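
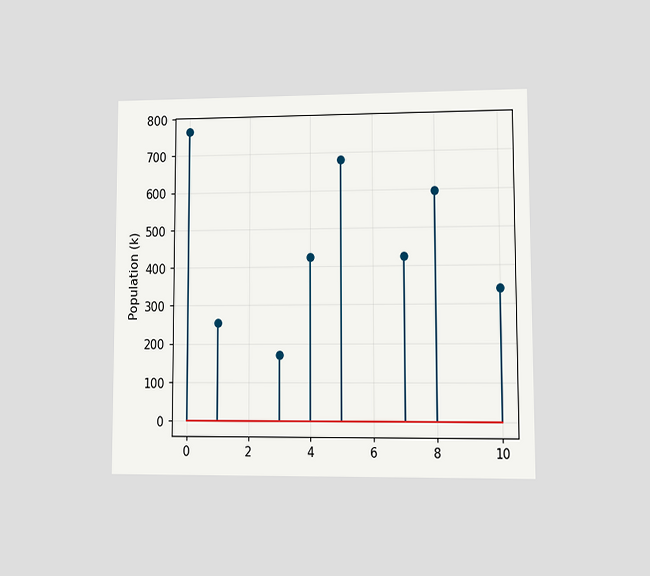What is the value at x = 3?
The chart is viewed at a slight angle. The stem at x=3 reaches 170k.

170k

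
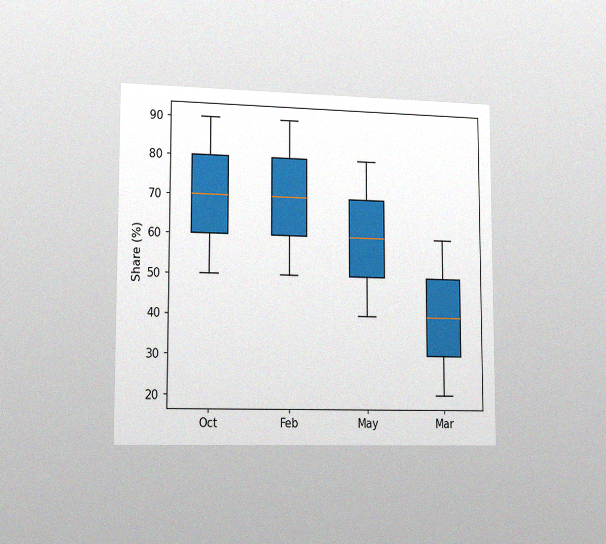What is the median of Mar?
40%

The chart is viewed slightly from the left, with some photo noise. The median line in the Mar box sits at 40%.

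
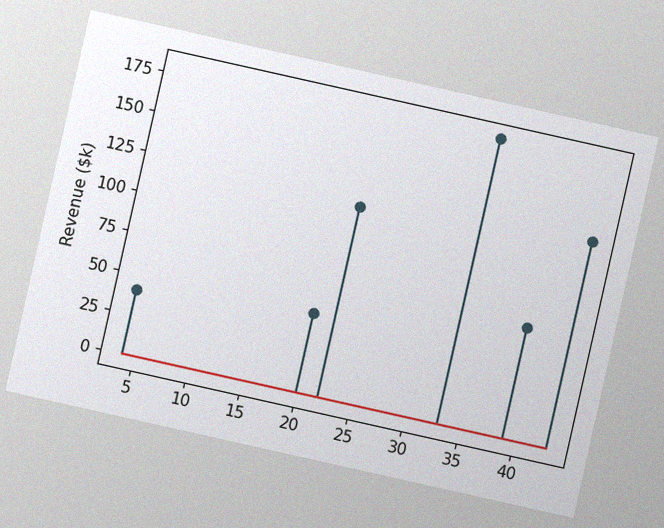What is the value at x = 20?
The chart is tilted about 13° clockwise, with some photo noise. The stem at x=20 reaches $50k.

$50k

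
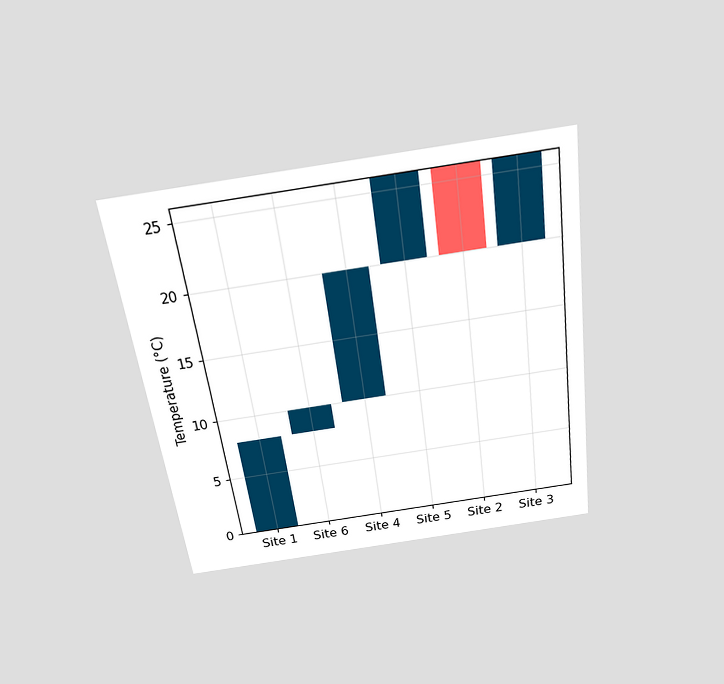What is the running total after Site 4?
The chart is tilted about 8° counter-clockwise and viewed slightly from above. After Site 4 the running total reaches 20°C.

20°C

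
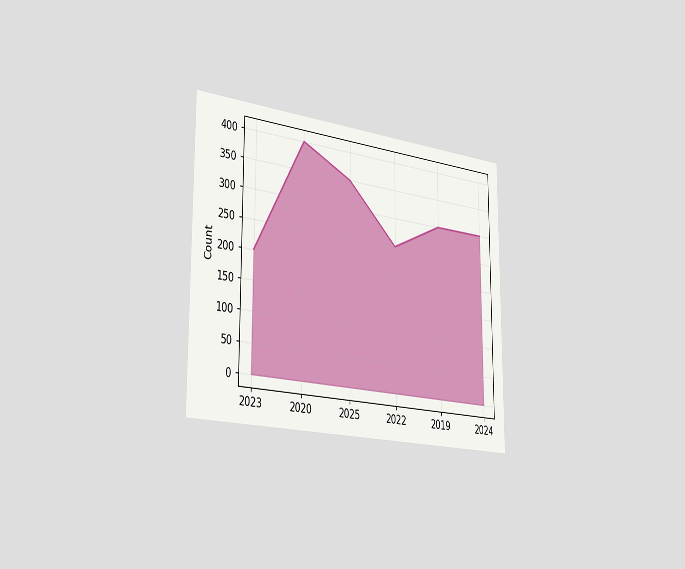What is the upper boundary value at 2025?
350

The chart is viewed slightly from the left. At 2025 the upper boundary is at 350.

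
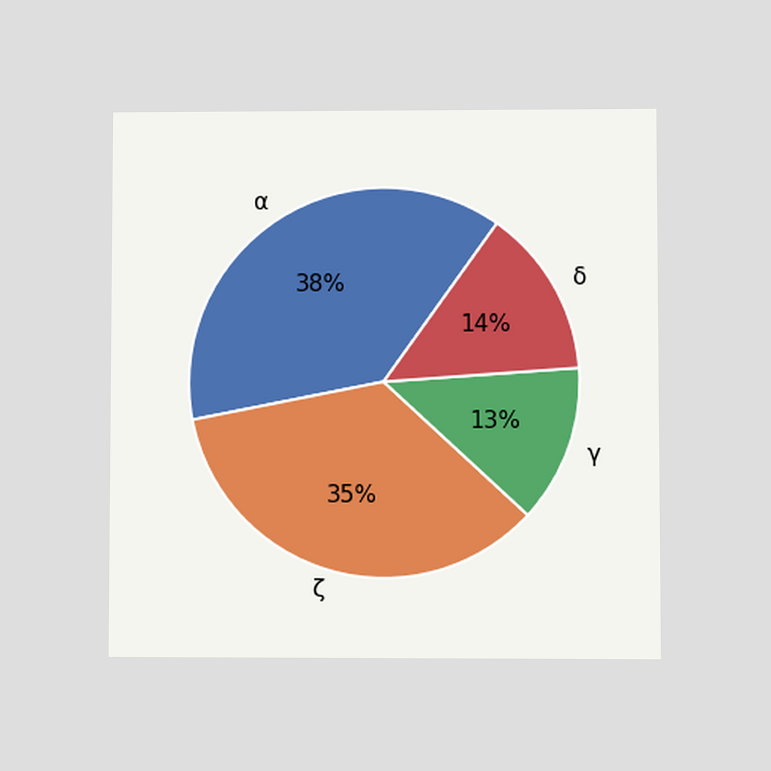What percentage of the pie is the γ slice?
The chart is viewed at a slight angle. The γ slice takes up 13% of the pie.

13%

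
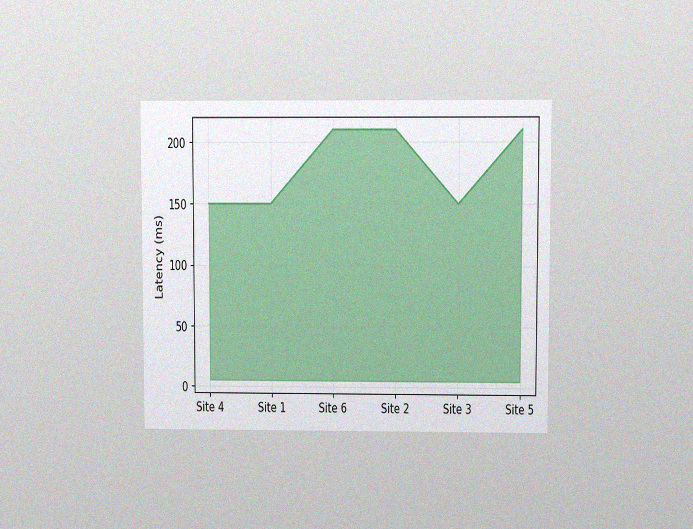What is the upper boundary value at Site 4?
The chart is viewed at a slight angle, with some photo noise. At Site 4 the upper boundary is at 150ms.

150ms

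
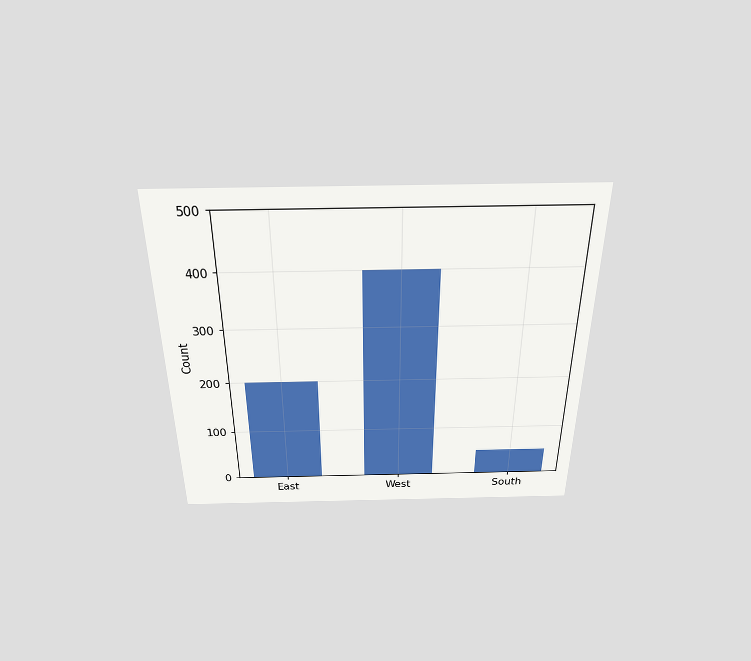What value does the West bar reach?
The chart is viewed slightly from above. Reading along the chart's y-axis, the West bar reaches 400.

400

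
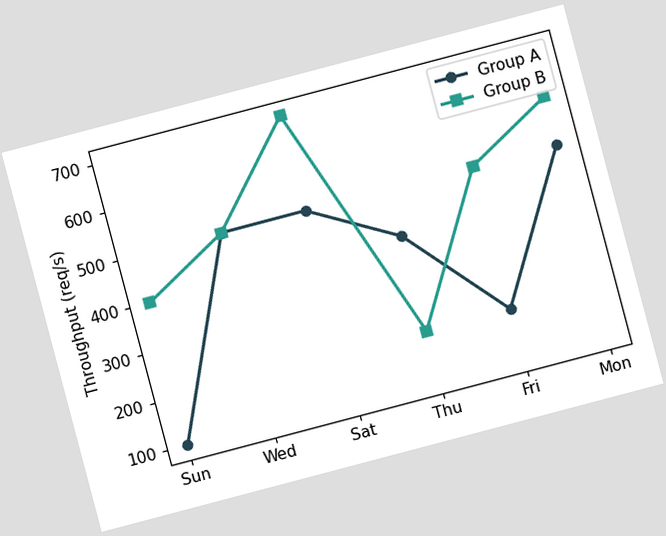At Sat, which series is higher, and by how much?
Group B, by 200req/s

The chart is tilted about 15° counter-clockwise. At Sat, Group B sits above the other line by 200req/s.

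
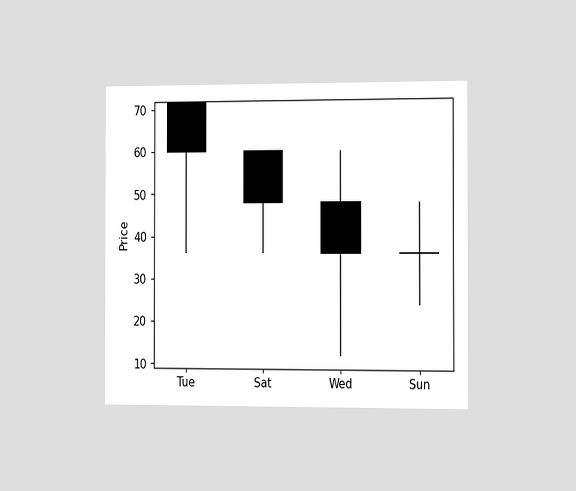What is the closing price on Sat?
48

The chart is viewed slightly from the right. The Sat candle closes at 48.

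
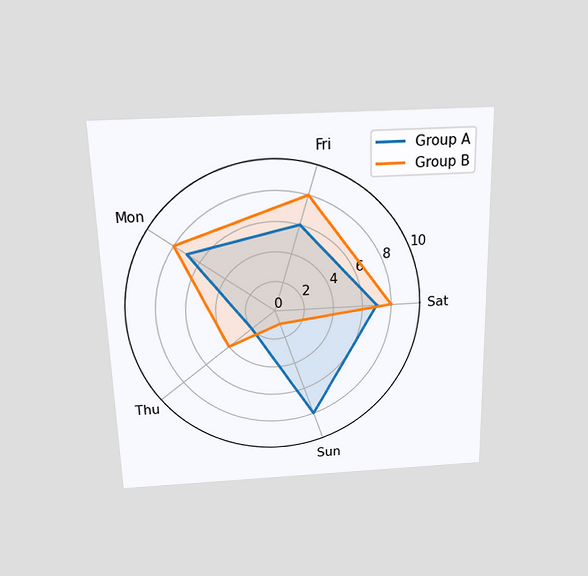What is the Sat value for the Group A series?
The chart is viewed slightly from above. On the Sat axis, Group A reaches 7.

7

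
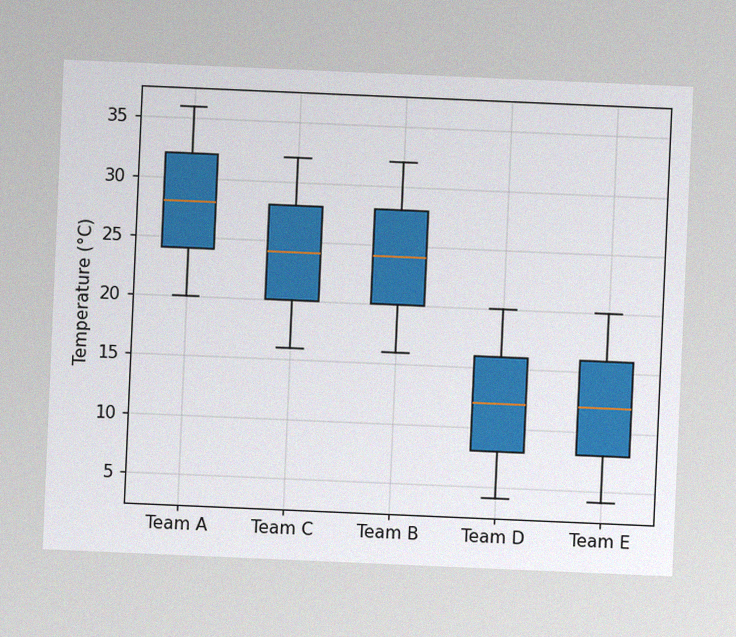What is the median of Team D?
The chart is tilted about 2° clockwise, with some photo noise. The median line in the Team D box sits at 12°C.

12°C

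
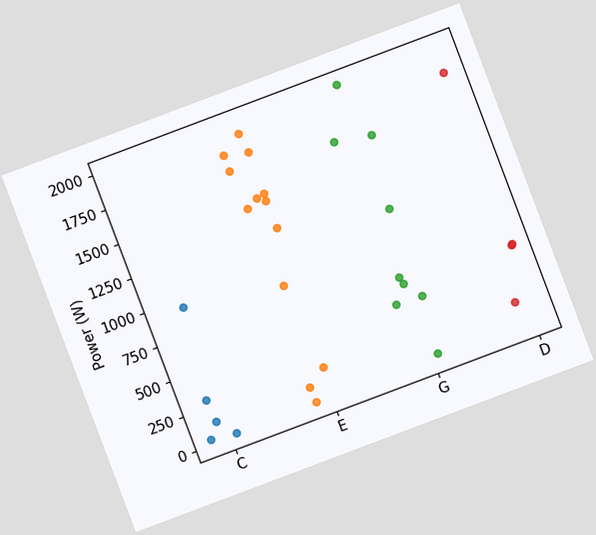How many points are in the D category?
4

The chart is tilted about 21° counter-clockwise. Counting the markers in the D column gives 4.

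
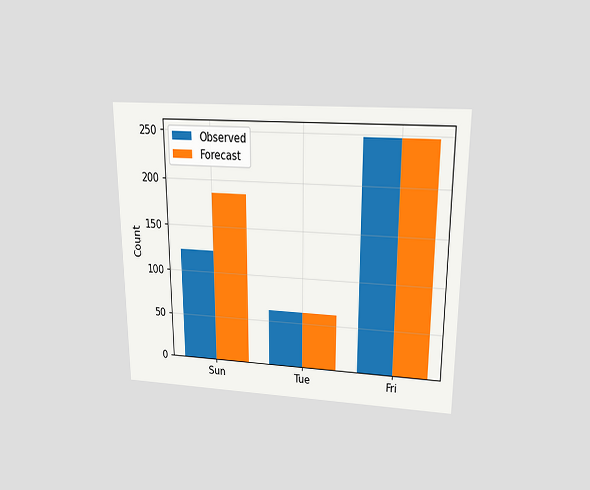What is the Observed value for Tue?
The chart is viewed slightly from above. The Observed bar at Tue reaches 62 on the y-axis.

62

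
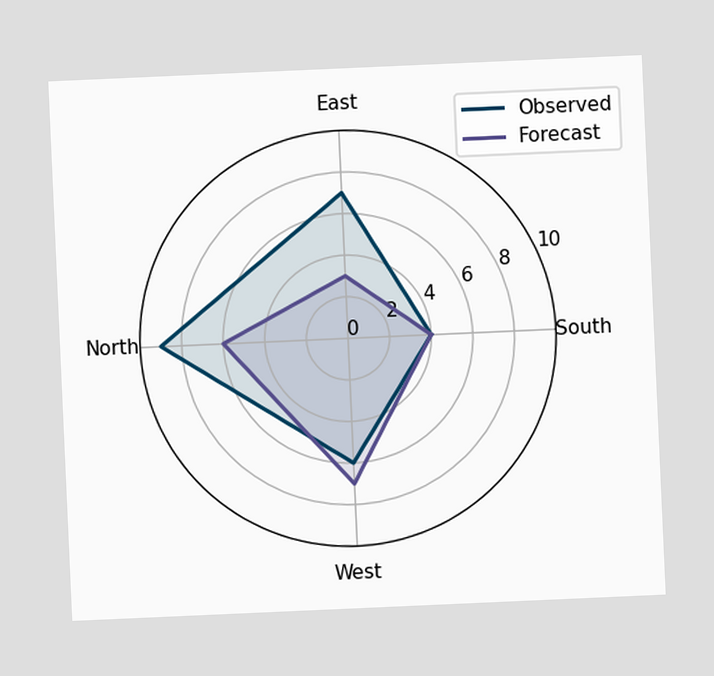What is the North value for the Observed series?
9

The chart is tilted about 3° counter-clockwise. On the North axis, Observed reaches 9.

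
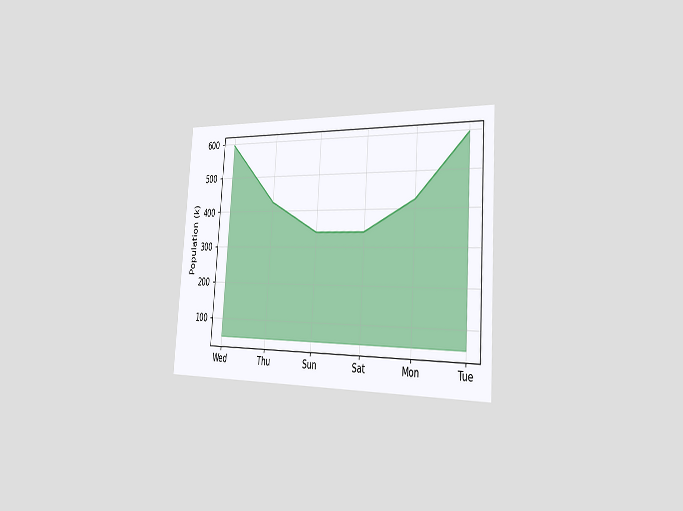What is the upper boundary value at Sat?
The chart is tilted about 4° clockwise and viewed slightly from the right. At Sat the upper boundary is at 340k.

340k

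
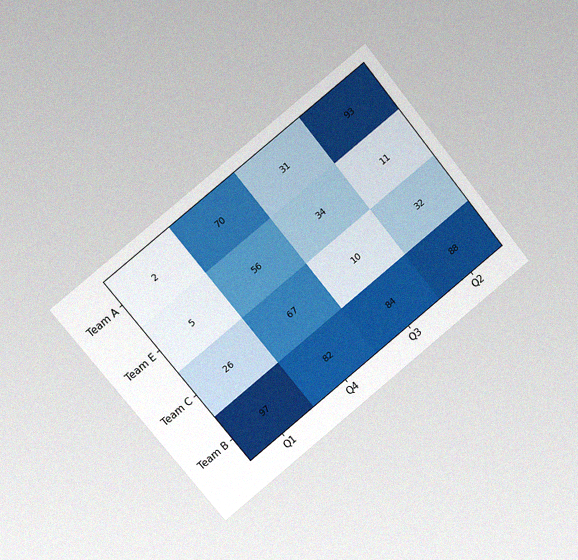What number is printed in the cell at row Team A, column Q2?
The chart is tilted about 39° counter-clockwise and viewed at a slight angle, with some photo noise. The (Team A, Q2) cell reads 93.

93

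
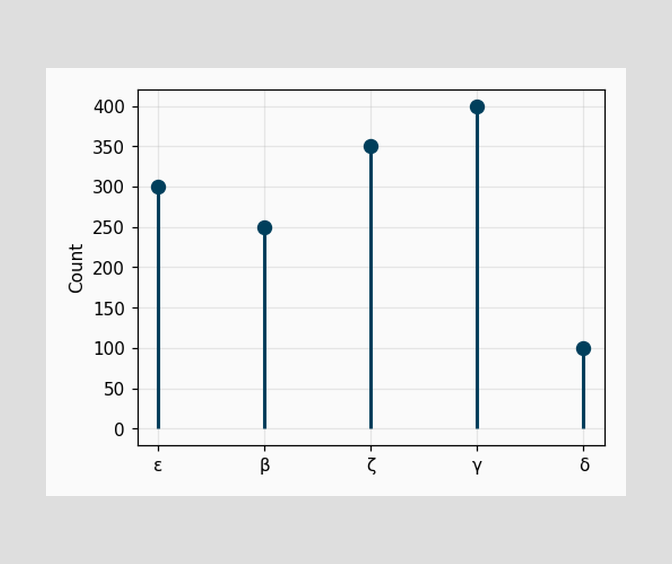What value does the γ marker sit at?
The γ marker sits at 400.

400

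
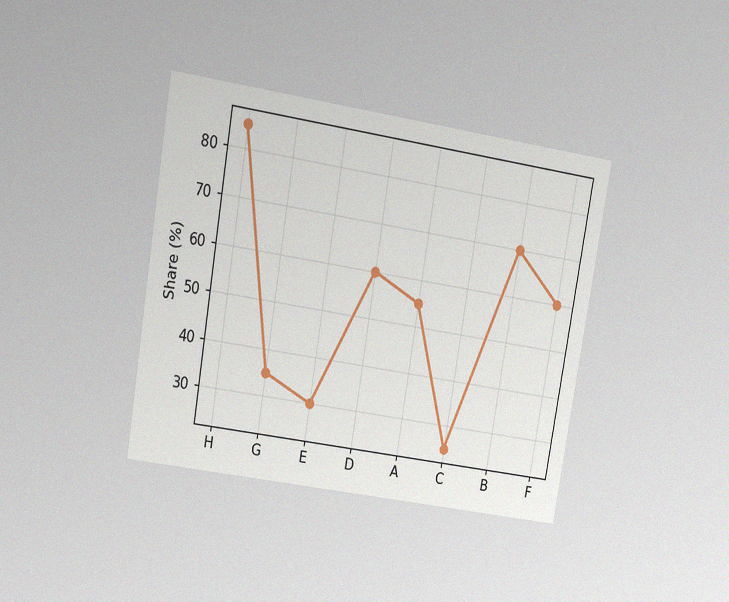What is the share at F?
The chart is tilted about 10° clockwise and viewed at a slight angle, with some photo noise. At F, the line is at 60%.

60%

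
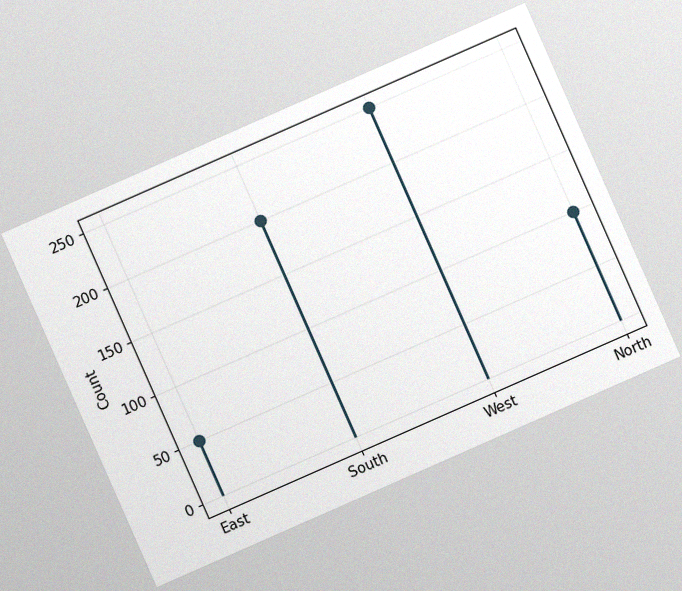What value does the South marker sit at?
The chart is tilted about 24° counter-clockwise, with some photo noise. The South marker sits at 200.

200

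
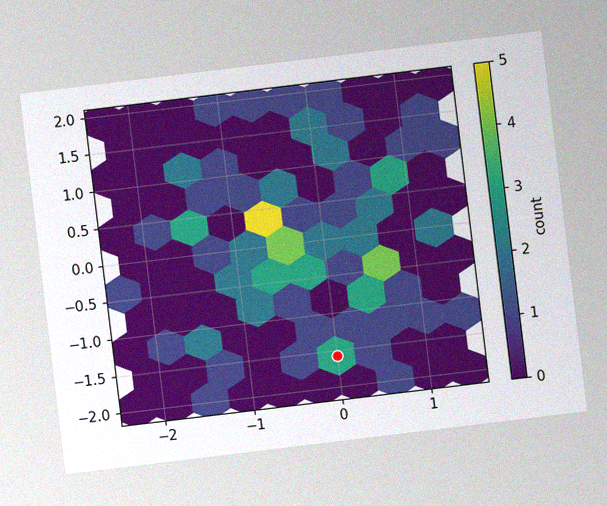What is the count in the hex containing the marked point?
3

The chart is tilted about 7° counter-clockwise, with some photo noise. The marked hex reads 3 on the colorbar.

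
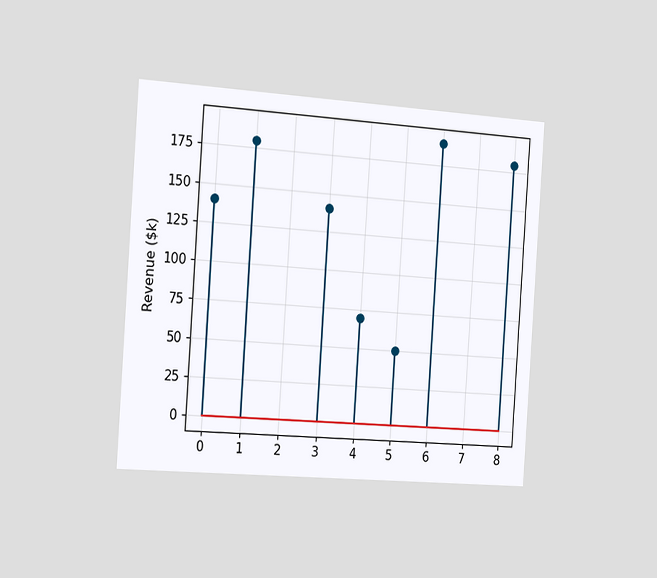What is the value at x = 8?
The chart is tilted about 4° clockwise and viewed slightly from the left. The stem at x=8 reaches $180k.

$180k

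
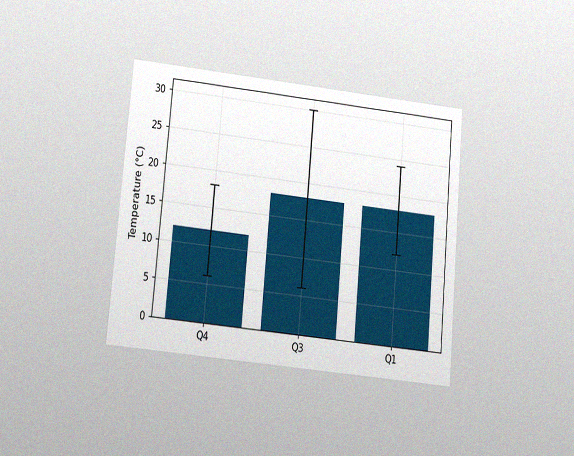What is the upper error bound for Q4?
The chart is tilted about 5° clockwise and viewed at a slight angle, with some photo noise. The Q4 bar's upper whisker reaches 18°C.

18°C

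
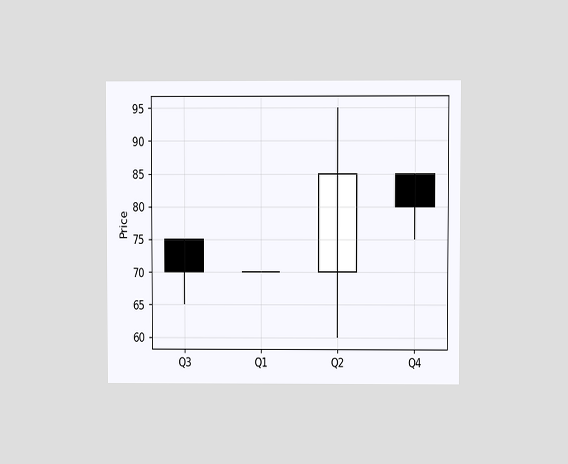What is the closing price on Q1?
70

The chart is viewed at a slight angle. The Q1 candle closes at 70.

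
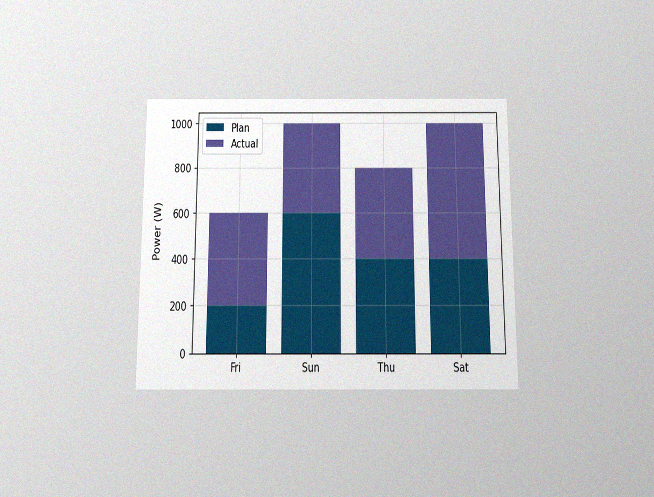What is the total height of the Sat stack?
1000W

The chart is viewed slightly from below, with some photo noise. The Sat stack's top reaches 1000W on the y-axis.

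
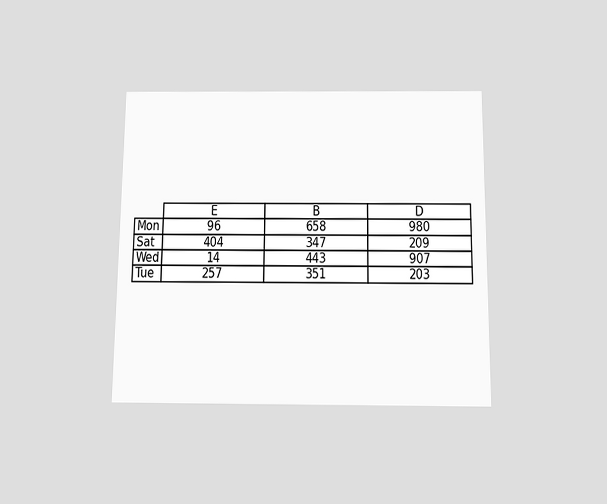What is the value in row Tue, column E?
The chart is viewed slightly from below. The (Tue, E) cell reads 257.

257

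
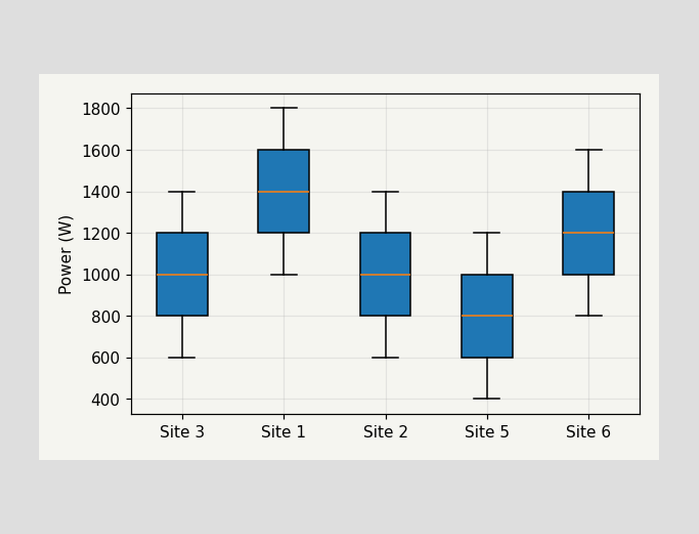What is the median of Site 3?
1000W

The median line in the Site 3 box sits at 1000W.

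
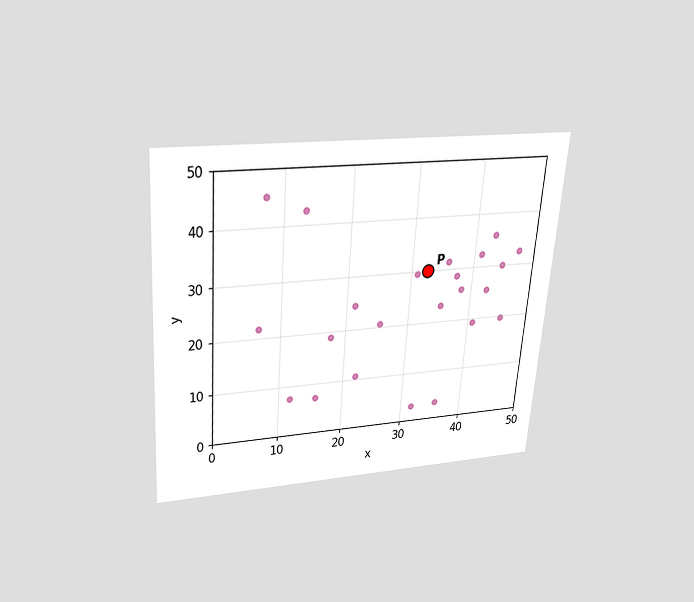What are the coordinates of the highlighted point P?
(32.5, 30)

The chart is tilted about 4° clockwise and viewed slightly from above. Following the gridlines from P to each axis, P sits at (32.5, 30).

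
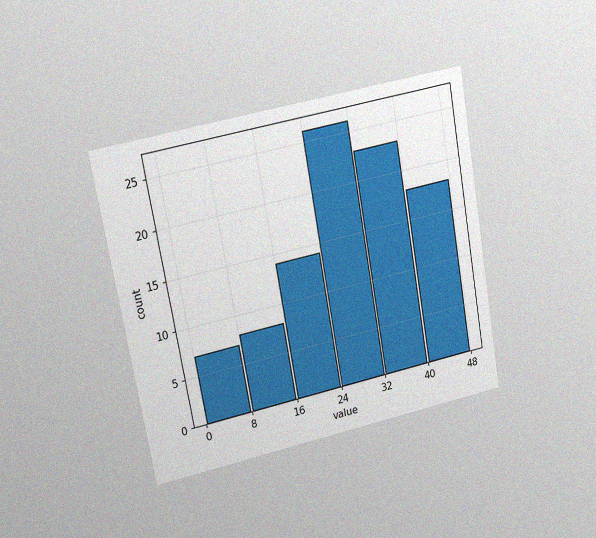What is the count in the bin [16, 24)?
14

The chart is tilted about 10° counter-clockwise and viewed at a slight angle, with some photo noise. The [16, 24) bin has height 14.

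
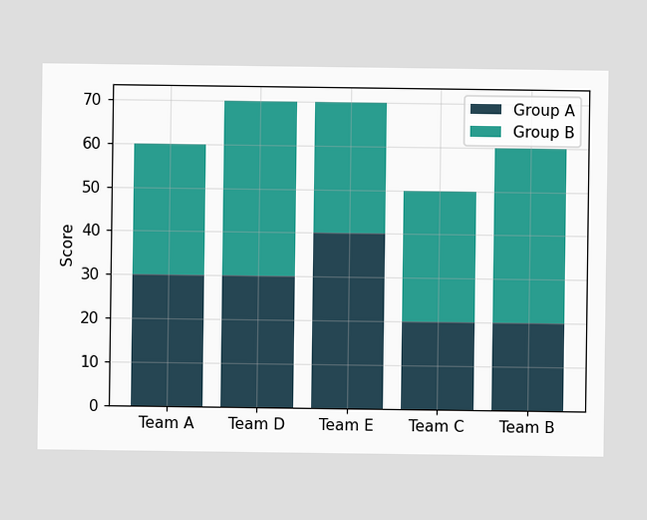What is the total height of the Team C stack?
The Team C stack's top reaches 50 on the y-axis.

50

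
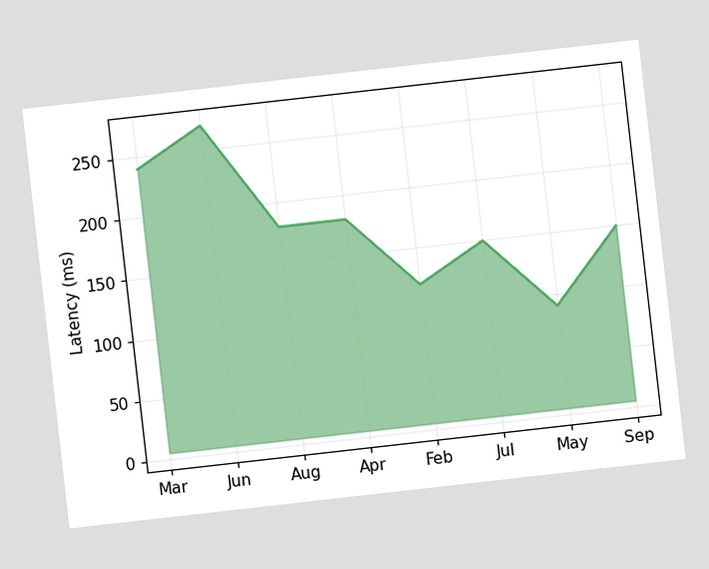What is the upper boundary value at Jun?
The chart is tilted about 6° counter-clockwise. At Jun the upper boundary is at 270ms.

270ms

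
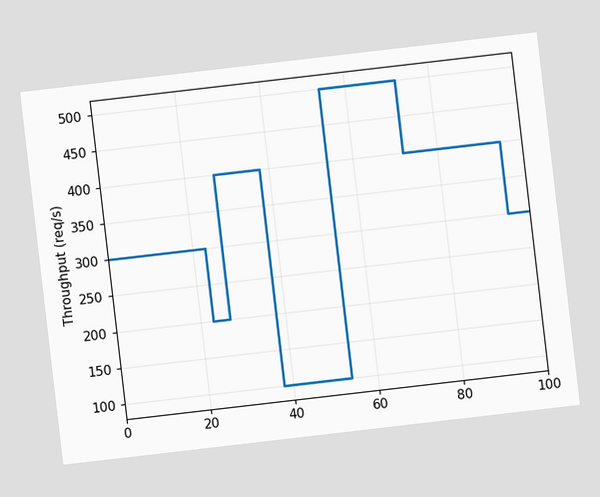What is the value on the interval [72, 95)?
The chart is tilted about 7° counter-clockwise. On [72, 95) the step sits at 400req/s.

400req/s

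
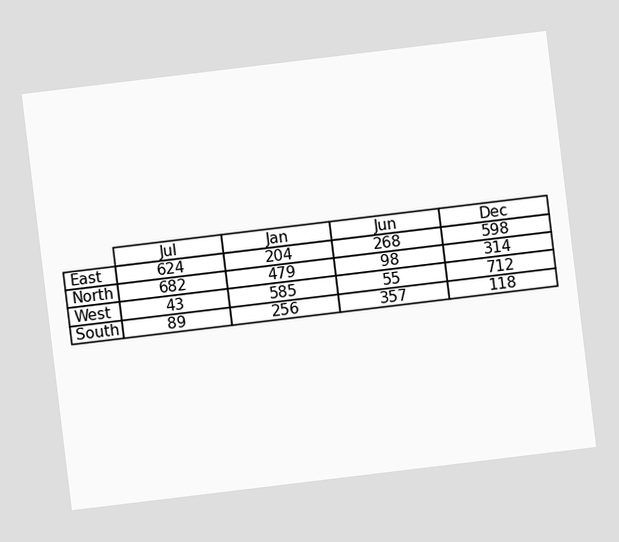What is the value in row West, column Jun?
55

The chart is tilted about 7° counter-clockwise. The (West, Jun) cell reads 55.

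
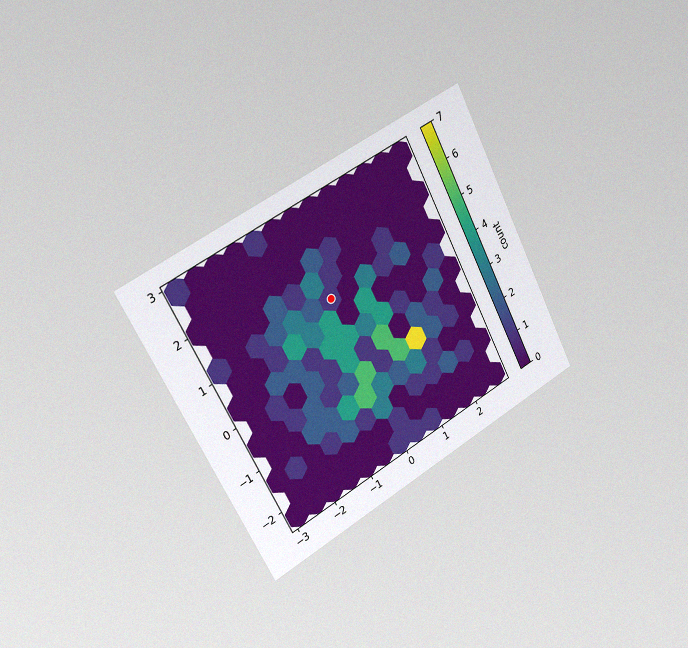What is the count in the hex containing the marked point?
The chart is tilted about 27° counter-clockwise and viewed slightly from the left, with some photo noise. The marked hex reads 1 on the colorbar.

1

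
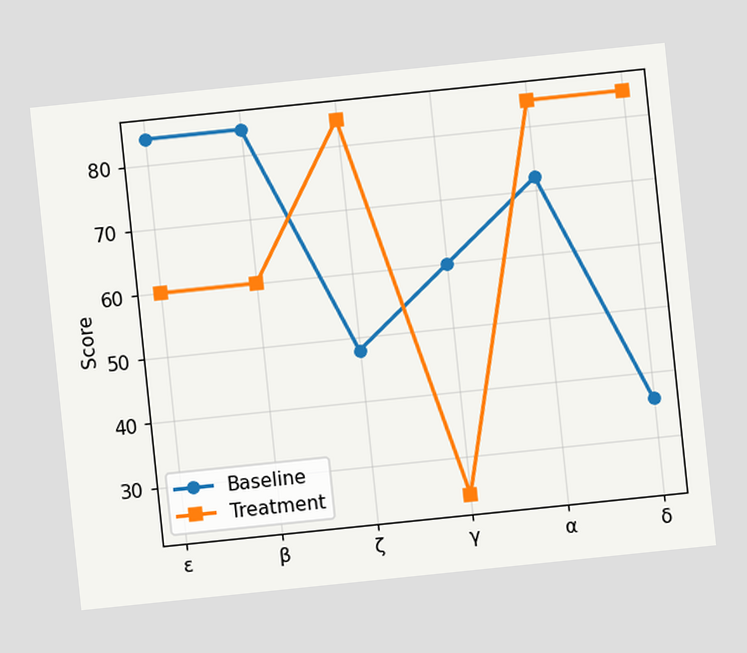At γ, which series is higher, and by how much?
The chart is tilted about 6° counter-clockwise. At γ, Baseline sits above the other line by 36.

Baseline, by 36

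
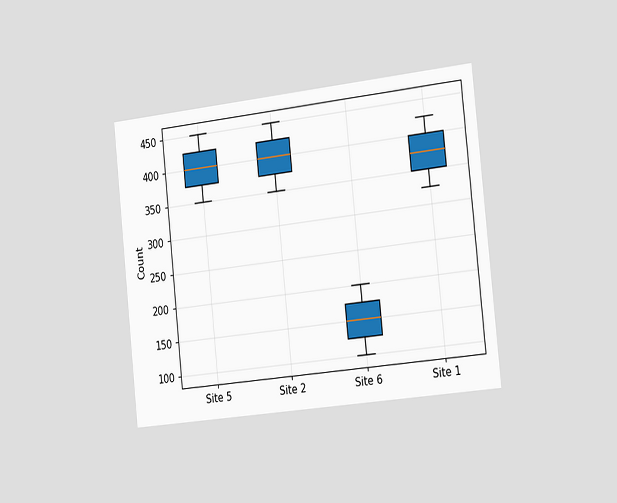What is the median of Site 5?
400

The chart is tilted about 6° counter-clockwise and viewed slightly from the right. The median line in the Site 5 box sits at 400.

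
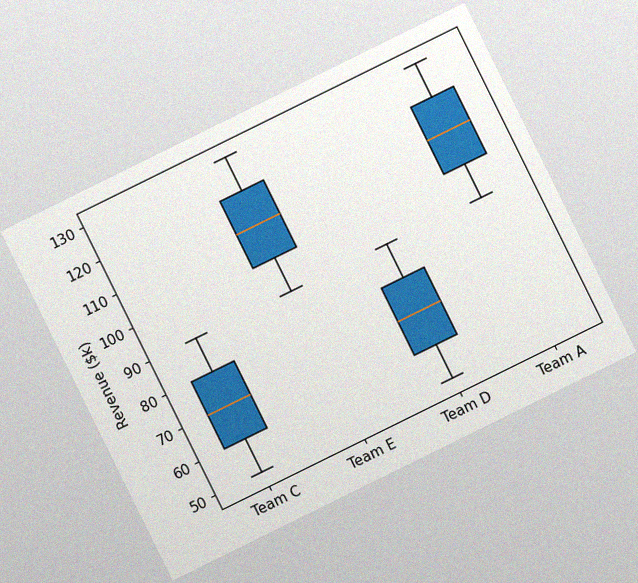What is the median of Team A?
$110k

The chart is tilted about 26° counter-clockwise, with some photo noise. The median line in the Team A box sits at $110k.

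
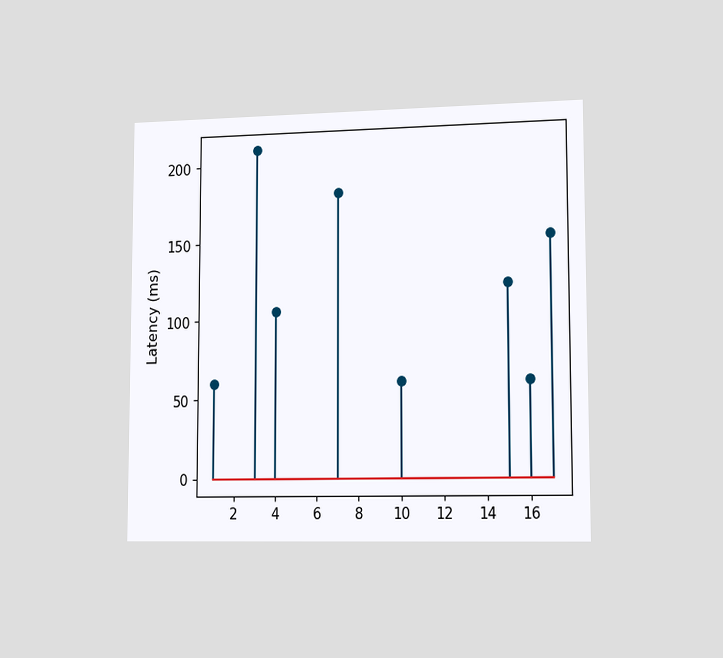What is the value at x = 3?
210ms

The chart is viewed slightly from the right. The stem at x=3 reaches 210ms.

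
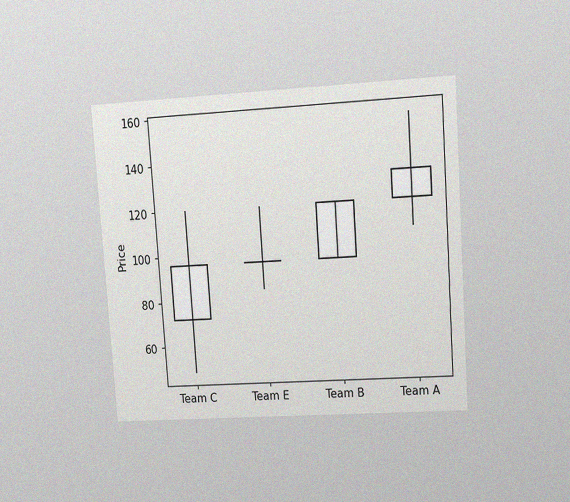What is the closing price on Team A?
The chart is tilted about 4° counter-clockwise and viewed at a slight angle, with some photo noise. The Team A candle closes at 132.

132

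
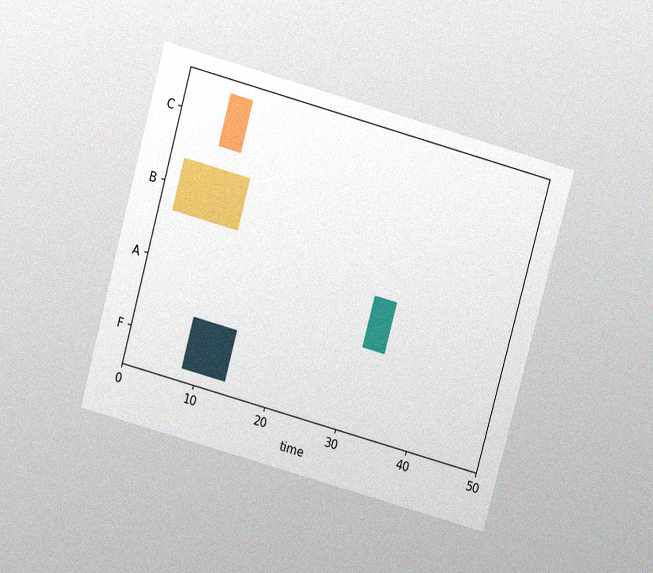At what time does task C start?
6

The chart is tilted about 15° clockwise and viewed slightly from above, with some photo noise. The C bar begins at t=6.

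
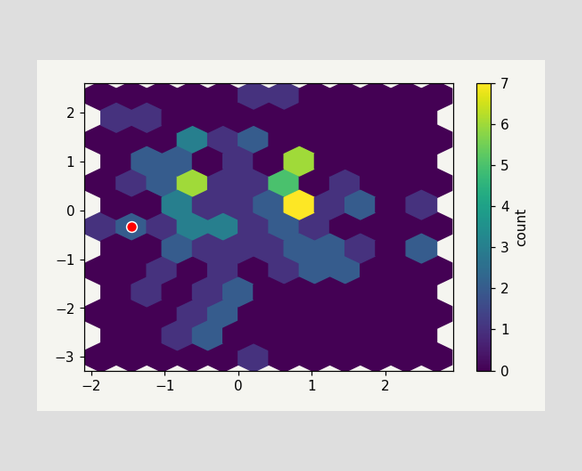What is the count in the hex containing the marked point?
The marked hex reads 2 on the colorbar.

2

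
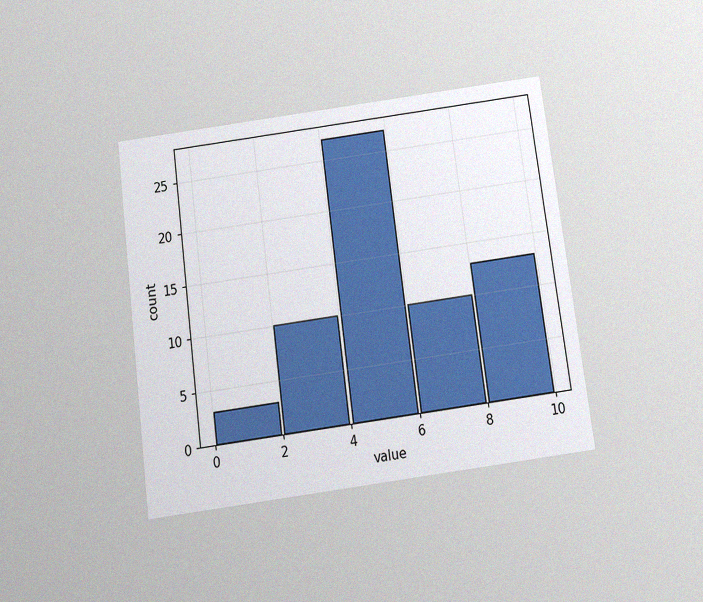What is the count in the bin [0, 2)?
The chart is tilted about 7° counter-clockwise and viewed slightly from below, with some photo noise. The [0, 2) bin has height 3.

3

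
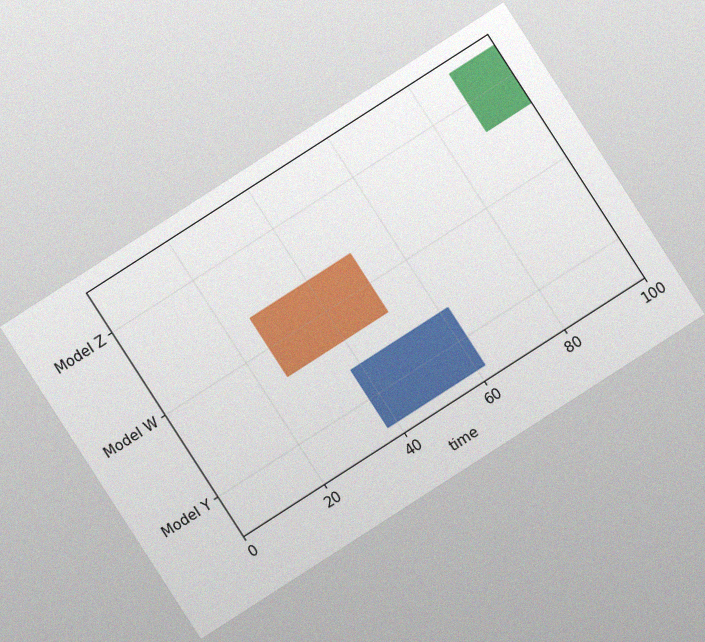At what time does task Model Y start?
The chart is tilted about 33° counter-clockwise, with some photo noise. The Model Y bar begins at t=38.

38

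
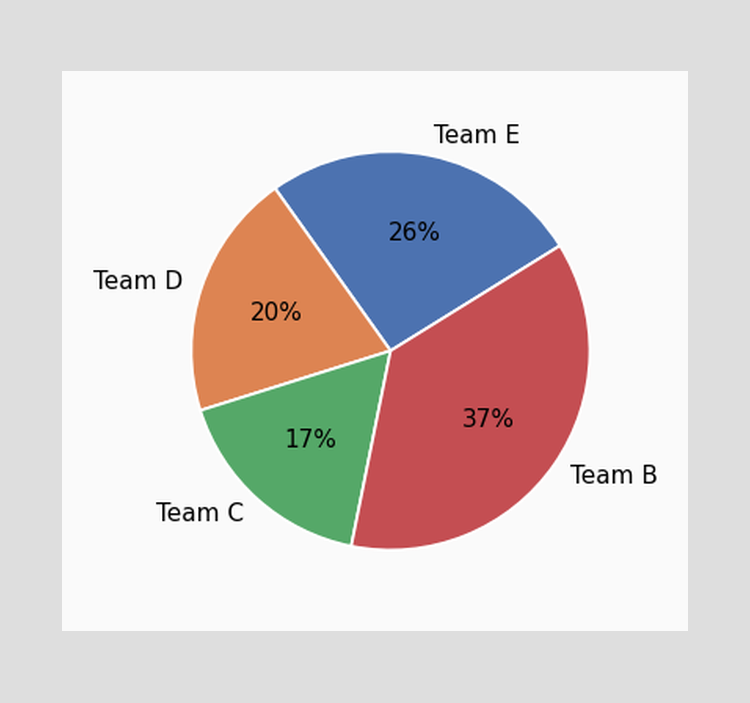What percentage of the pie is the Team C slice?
The Team C slice takes up 17% of the pie.

17%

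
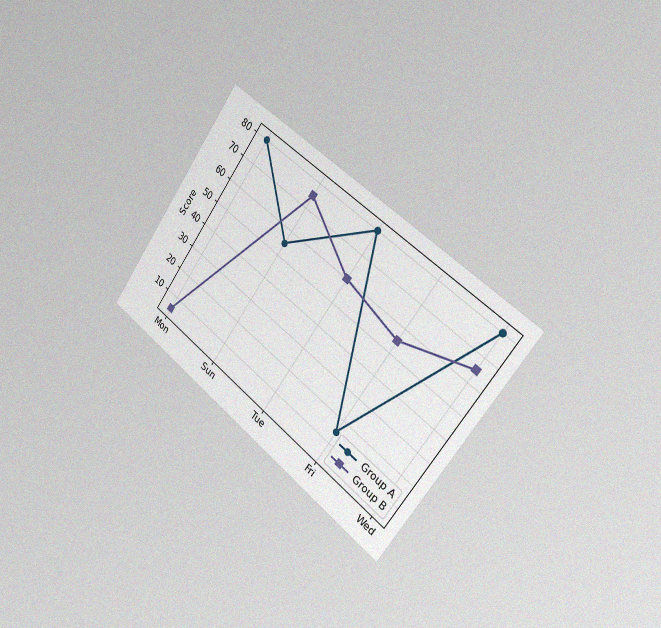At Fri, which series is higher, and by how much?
Group B, by 40

The chart is tilted about 36° clockwise and viewed slightly from the right, with some photo noise. At Fri, Group B sits above the other line by 40.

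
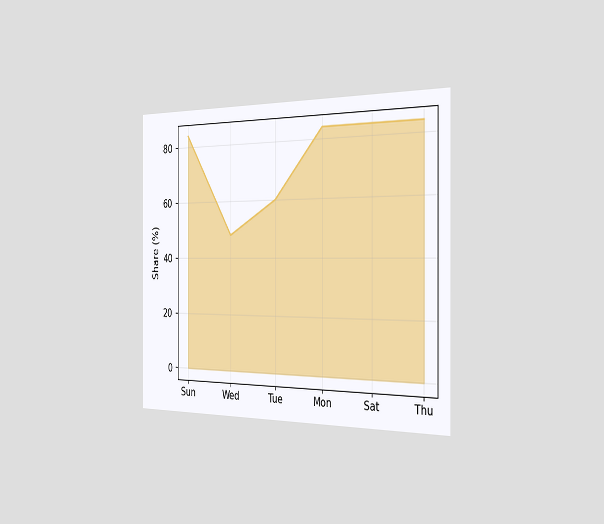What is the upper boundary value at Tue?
60%

The chart is viewed slightly from the right. At Tue the upper boundary is at 60%.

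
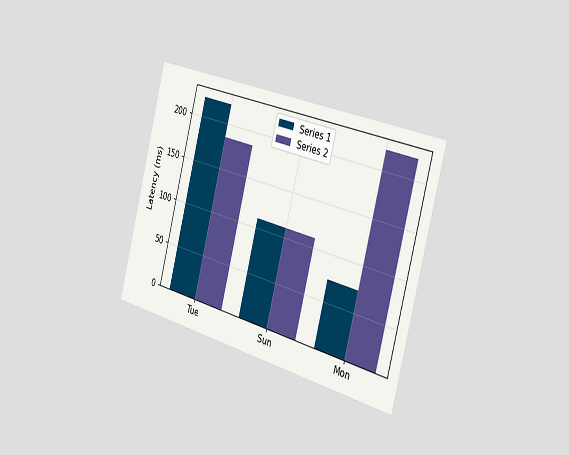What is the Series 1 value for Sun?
111ms

The chart is tilted about 15° clockwise and viewed slightly from the right. The Series 1 bar at Sun reaches 111ms on the y-axis.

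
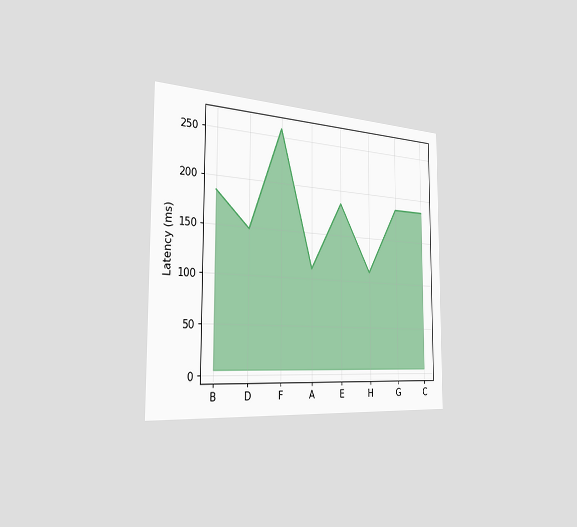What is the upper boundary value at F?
The chart is viewed slightly from the left. At F the upper boundary is at 259ms.

259ms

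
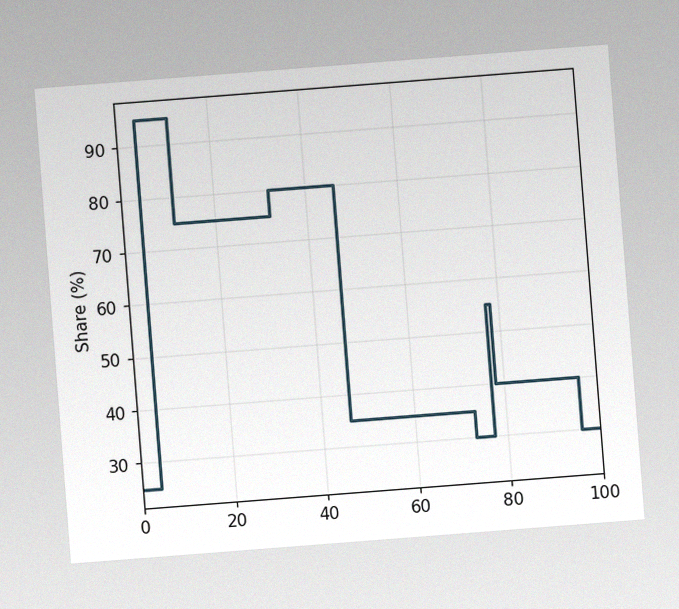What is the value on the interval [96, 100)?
The chart is tilted about 4° counter-clockwise, with some photo noise. On [96, 100) the step sits at 30%.

30%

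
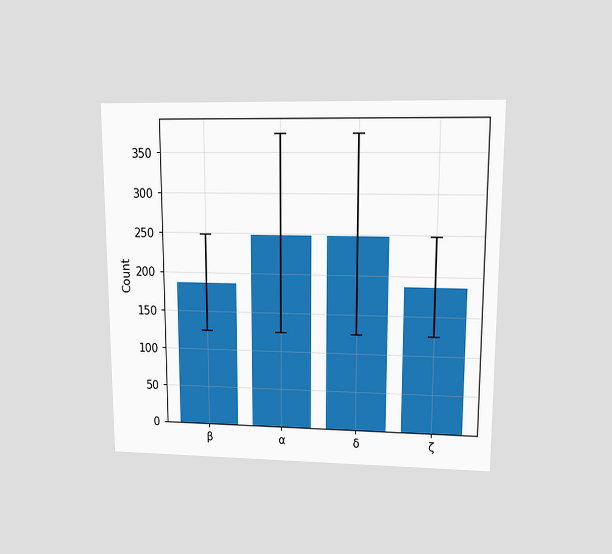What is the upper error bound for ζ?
The chart is viewed at a slight angle. The ζ bar's upper whisker reaches 248.

248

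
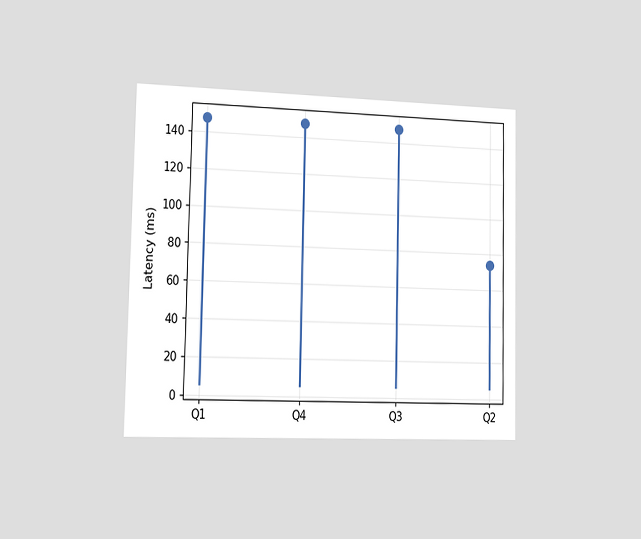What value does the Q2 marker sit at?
74ms

The chart is viewed slightly from the left. The Q2 marker sits at 74ms.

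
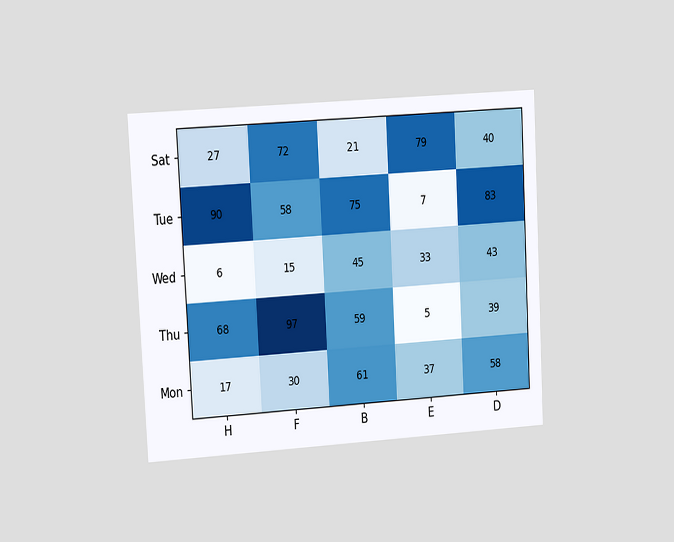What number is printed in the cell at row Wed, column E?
The chart is tilted about 3° counter-clockwise and viewed at a slight angle. The (Wed, E) cell reads 33.

33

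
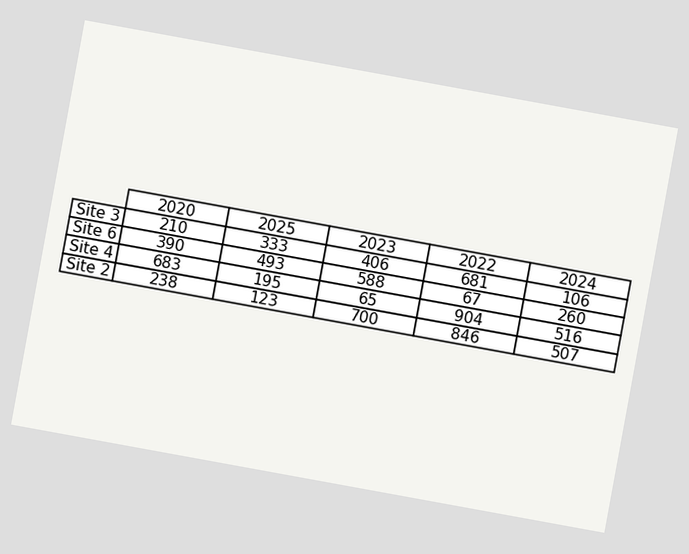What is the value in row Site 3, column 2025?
The chart is tilted about 10° clockwise. The (Site 3, 2025) cell reads 333.

333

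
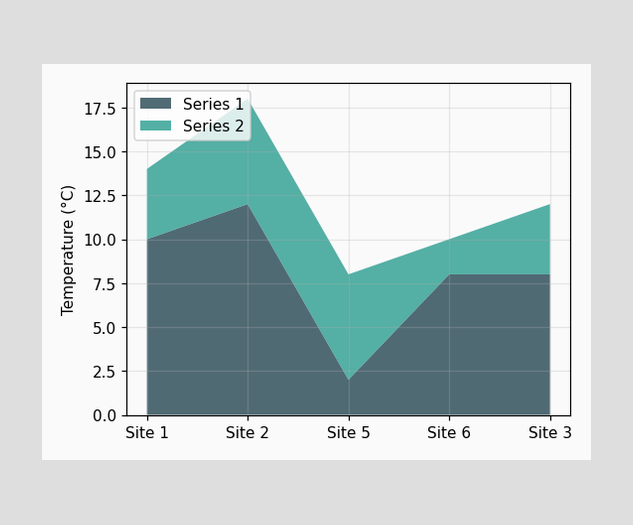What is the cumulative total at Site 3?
The stacked total at Site 3 reaches 12°C.

12°C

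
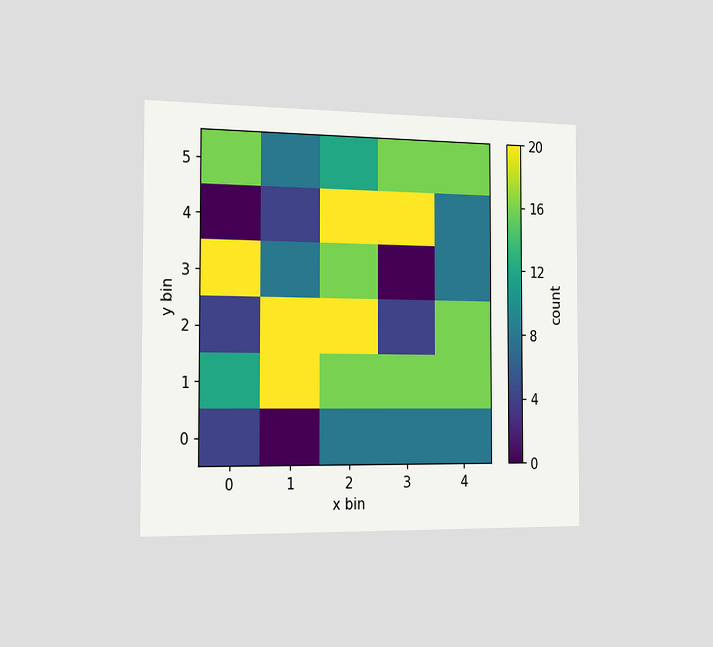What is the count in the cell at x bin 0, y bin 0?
The chart is viewed slightly from the left. Matching the cell (0, 0) against the colorbar gives 4.

4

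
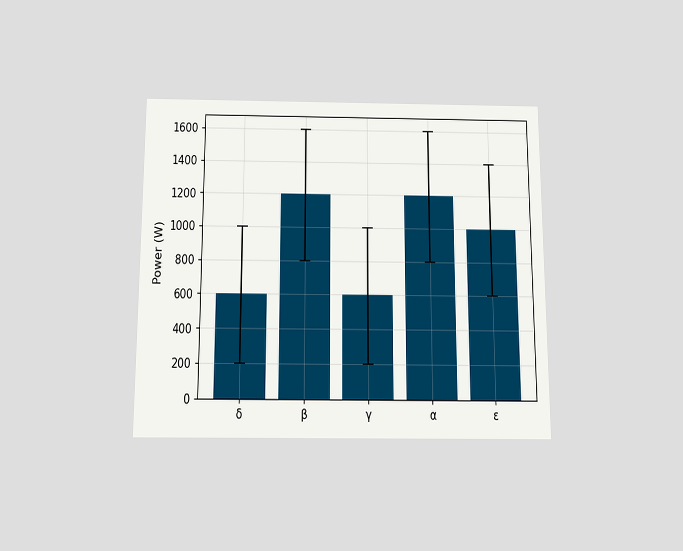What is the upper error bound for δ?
The chart is viewed slightly from below. The δ bar's upper whisker reaches 1000W.

1000W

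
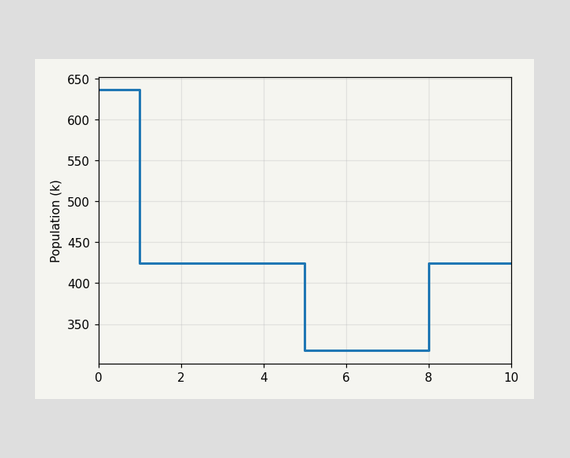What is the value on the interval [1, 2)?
On [1, 2) the step sits at 424k.

424k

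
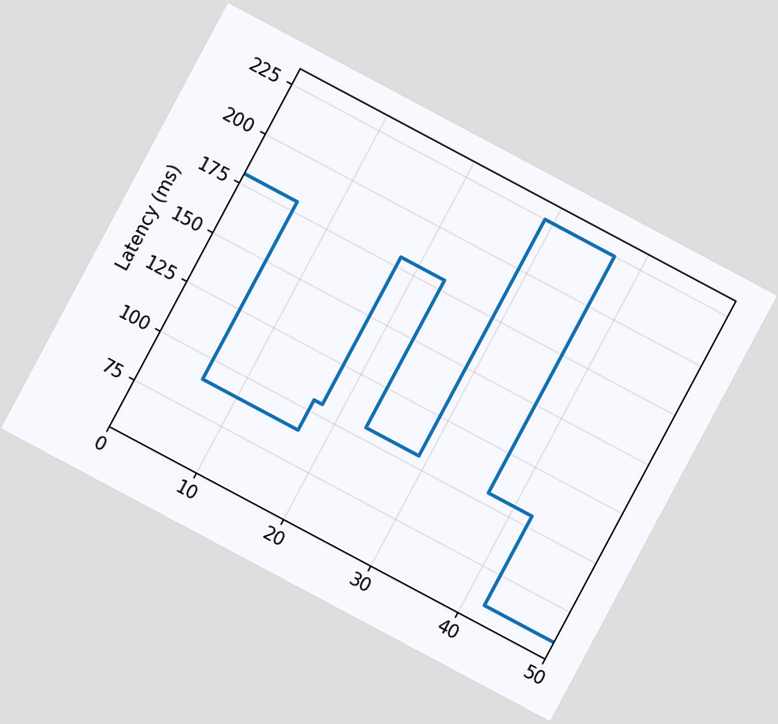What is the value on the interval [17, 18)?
105ms

The chart is tilted about 28° clockwise. On [17, 18) the step sits at 105ms.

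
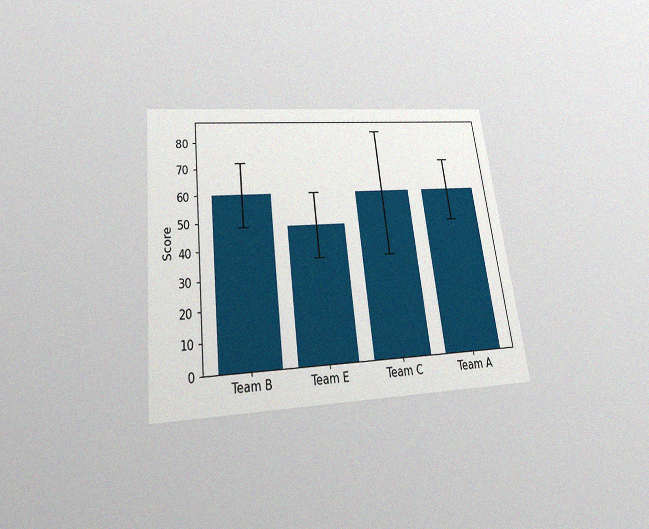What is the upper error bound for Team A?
72

The chart is tilted about 7° counter-clockwise and viewed slightly from below, with some photo noise. The Team A bar's upper whisker reaches 72.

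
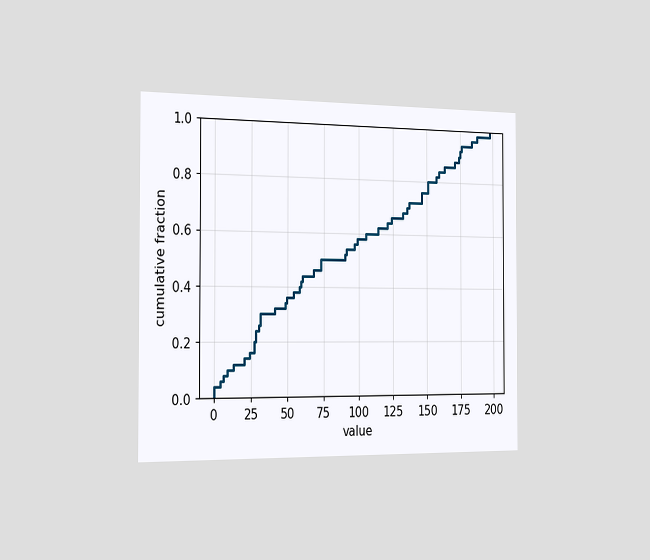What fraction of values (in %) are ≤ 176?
94%

The chart is viewed slightly from the left. At x=176 the ECDF step is at 94%.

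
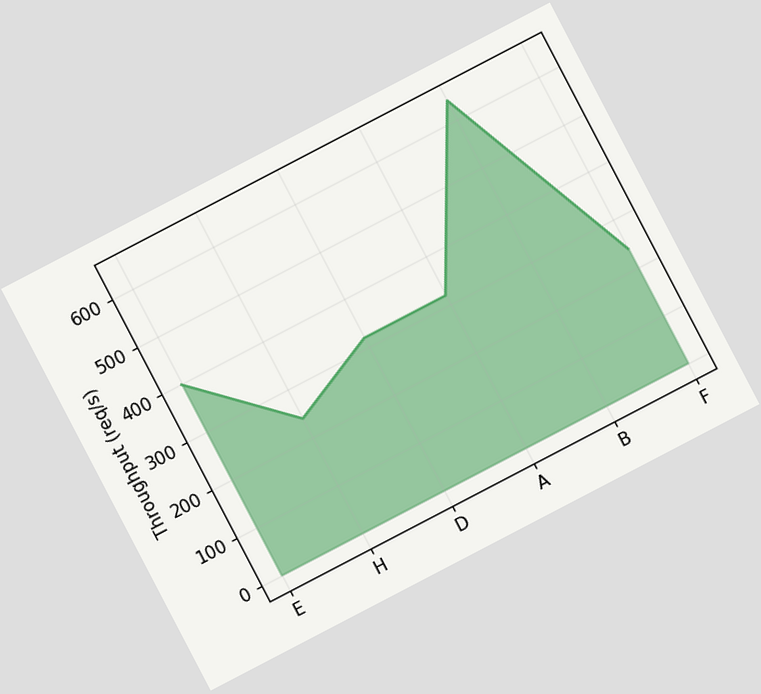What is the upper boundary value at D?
The chart is tilted about 28° counter-clockwise. At D the upper boundary is at 320req/s.

320req/s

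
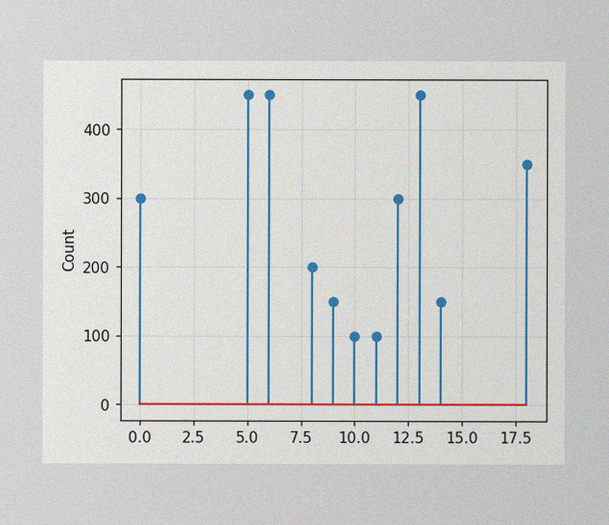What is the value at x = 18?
350

The image has some photo noise and uneven lighting. The stem at x=18 reaches 350.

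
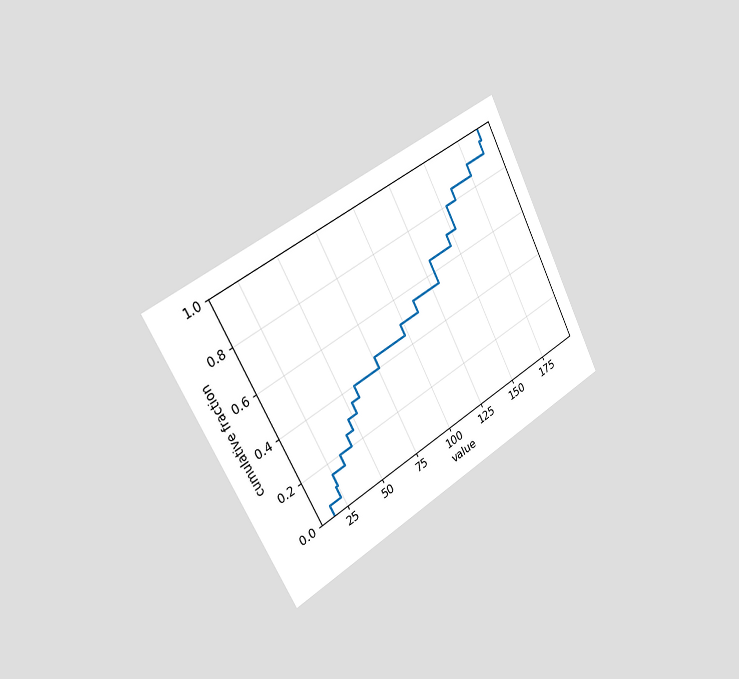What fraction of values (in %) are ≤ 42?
The chart is tilted about 28° counter-clockwise and viewed slightly from the left. At x=42 the ECDF step is at 25%.

25%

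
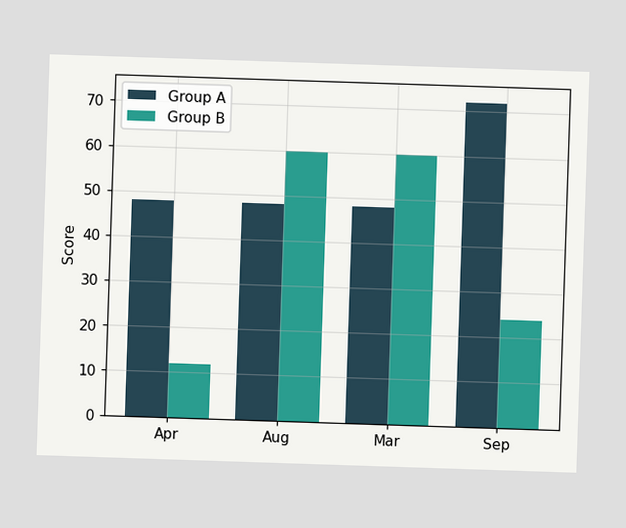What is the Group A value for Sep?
The Group A bar at Sep reaches 72 on the y-axis.

72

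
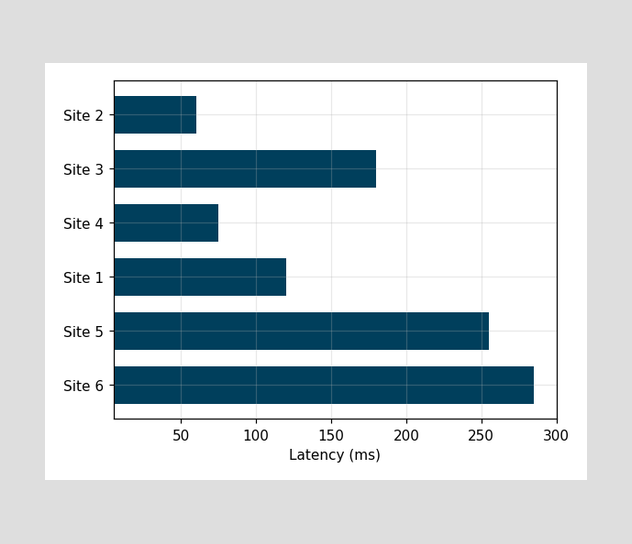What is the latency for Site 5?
255ms

Reading along the chart's x-axis, the Site 5 bar reaches 255ms.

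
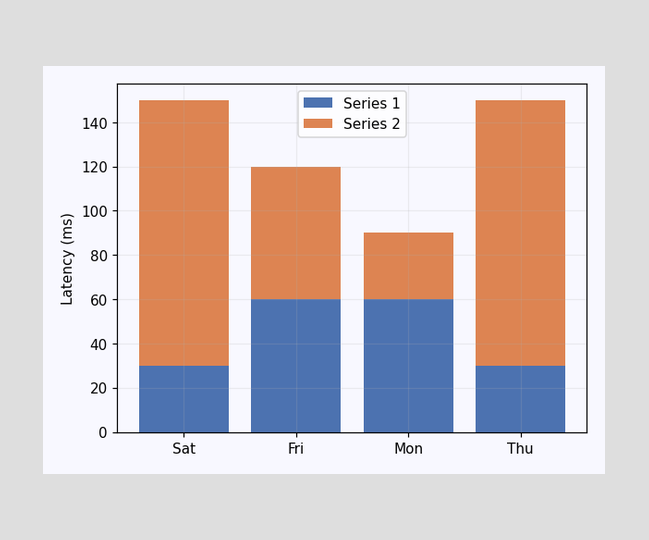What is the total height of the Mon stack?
The Mon stack's top reaches 90ms on the y-axis.

90ms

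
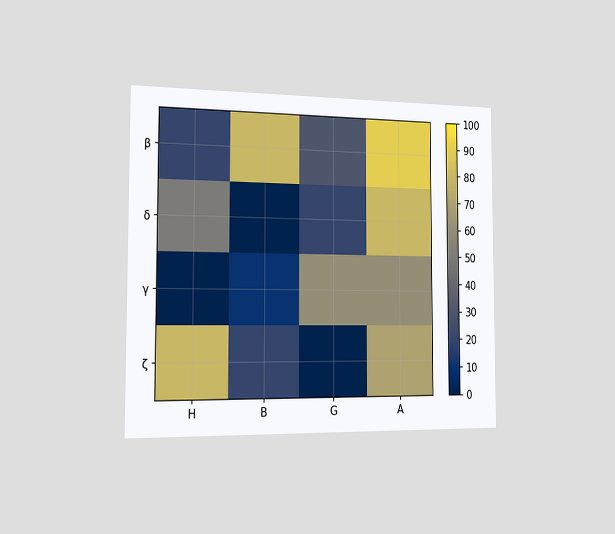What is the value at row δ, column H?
The chart is viewed slightly from the left. Matching cell (δ, H) against the colorbar gives 50.

50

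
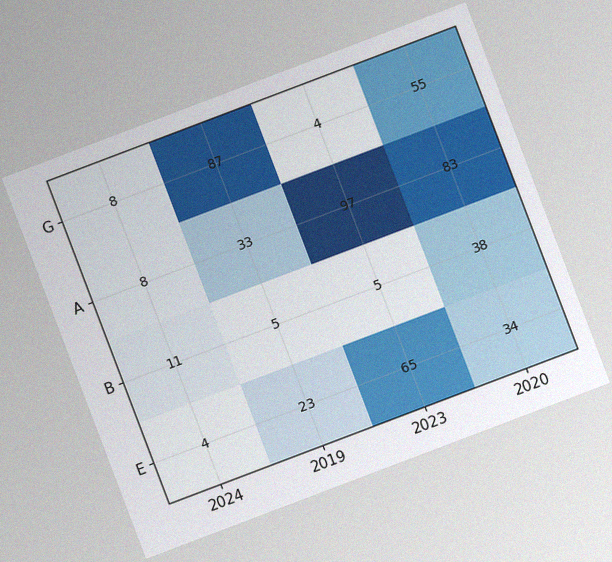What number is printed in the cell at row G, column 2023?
4

The chart is tilted about 21° counter-clockwise, with some photo noise. The (G, 2023) cell reads 4.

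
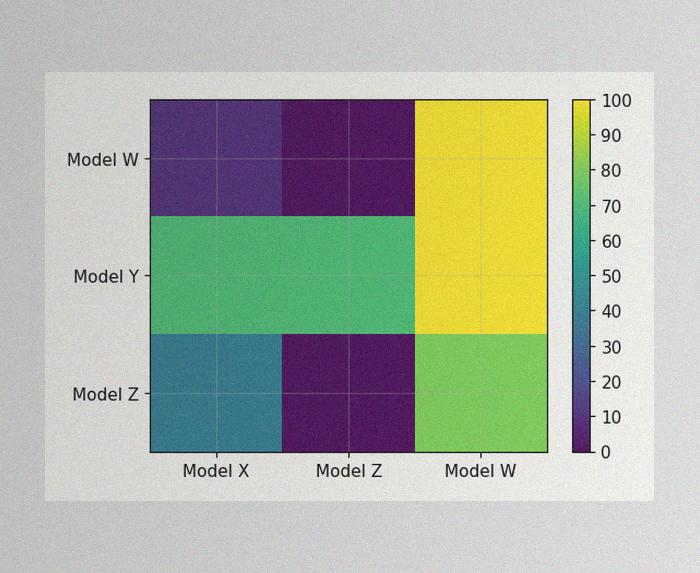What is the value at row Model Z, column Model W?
80

The image has some photo noise and uneven lighting. Matching cell (Model Z, Model W) against the colorbar gives 80.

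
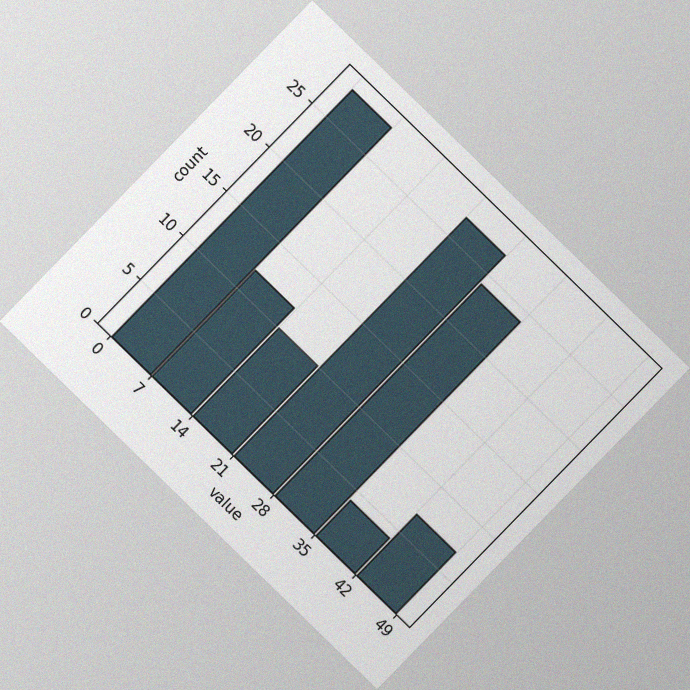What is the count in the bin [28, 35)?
The chart is tilted about 44° clockwise, with some photo noise. The [28, 35) bin has height 24.

24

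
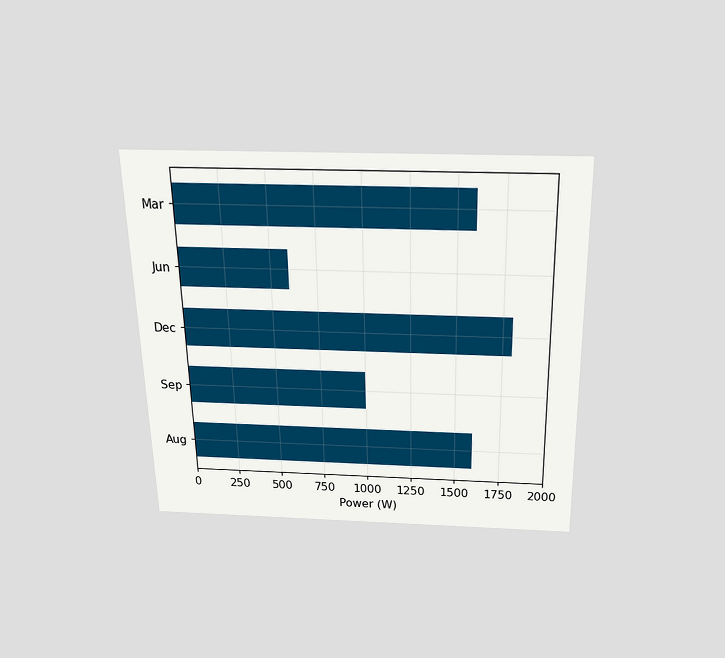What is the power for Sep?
The chart is viewed slightly from above. Reading along the chart's x-axis, the Sep bar reaches 1000W.

1000W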